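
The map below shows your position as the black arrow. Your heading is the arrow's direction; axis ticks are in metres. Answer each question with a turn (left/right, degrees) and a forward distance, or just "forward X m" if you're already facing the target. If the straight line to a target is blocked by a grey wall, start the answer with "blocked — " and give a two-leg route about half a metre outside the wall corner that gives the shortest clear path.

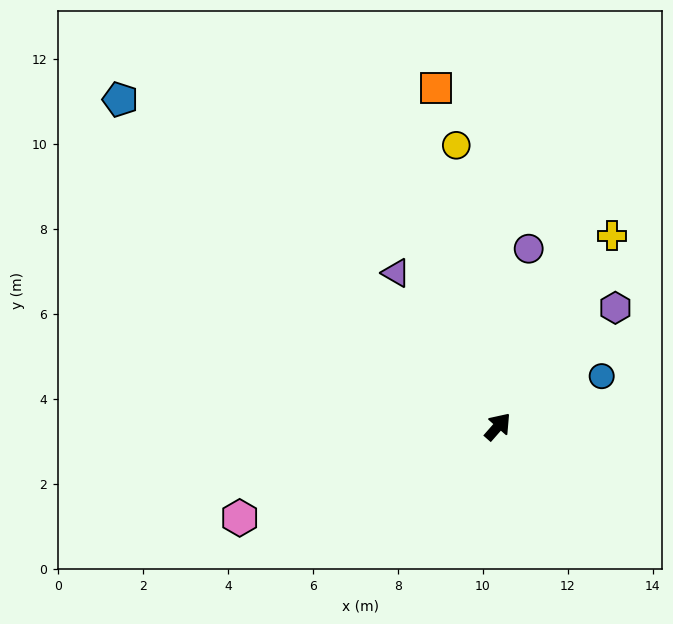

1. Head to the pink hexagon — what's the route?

turn left 151°, forward 6.4 m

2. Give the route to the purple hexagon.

turn right 3°, forward 3.9 m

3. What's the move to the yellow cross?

turn left 10°, forward 5.2 m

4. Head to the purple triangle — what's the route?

turn left 75°, forward 4.3 m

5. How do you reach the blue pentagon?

turn left 90°, forward 11.8 m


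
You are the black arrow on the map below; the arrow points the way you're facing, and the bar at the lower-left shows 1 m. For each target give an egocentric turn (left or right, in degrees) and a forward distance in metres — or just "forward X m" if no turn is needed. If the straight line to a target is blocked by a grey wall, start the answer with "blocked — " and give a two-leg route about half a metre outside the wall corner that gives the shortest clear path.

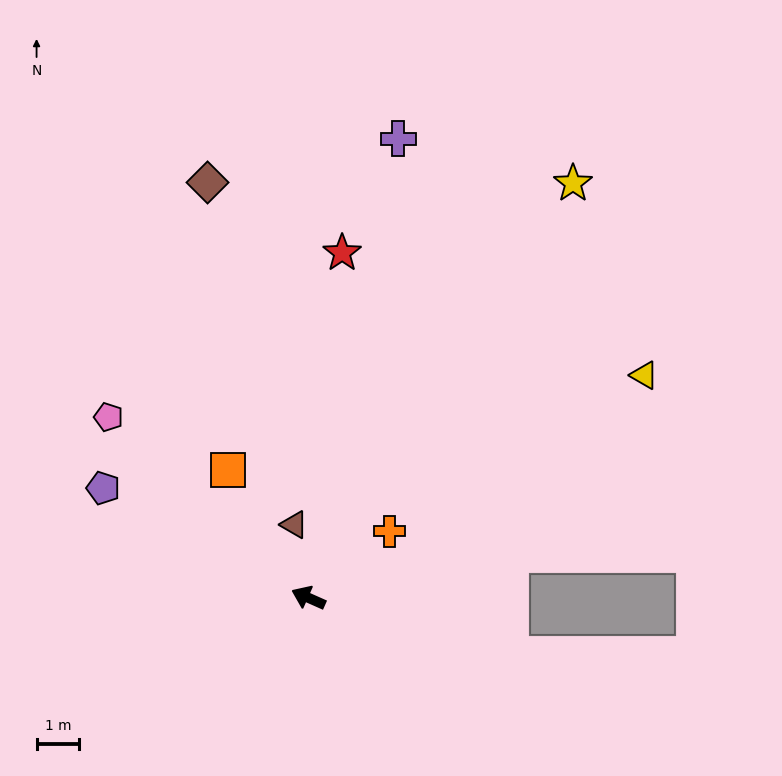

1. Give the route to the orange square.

turn right 34°, forward 3.5 m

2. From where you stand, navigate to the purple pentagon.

turn right 4°, forward 5.5 m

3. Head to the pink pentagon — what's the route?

turn right 18°, forward 6.3 m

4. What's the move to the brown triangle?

turn right 55°, forward 1.7 m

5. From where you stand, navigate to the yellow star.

turn right 99°, forward 11.5 m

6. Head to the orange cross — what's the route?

turn right 117°, forward 2.5 m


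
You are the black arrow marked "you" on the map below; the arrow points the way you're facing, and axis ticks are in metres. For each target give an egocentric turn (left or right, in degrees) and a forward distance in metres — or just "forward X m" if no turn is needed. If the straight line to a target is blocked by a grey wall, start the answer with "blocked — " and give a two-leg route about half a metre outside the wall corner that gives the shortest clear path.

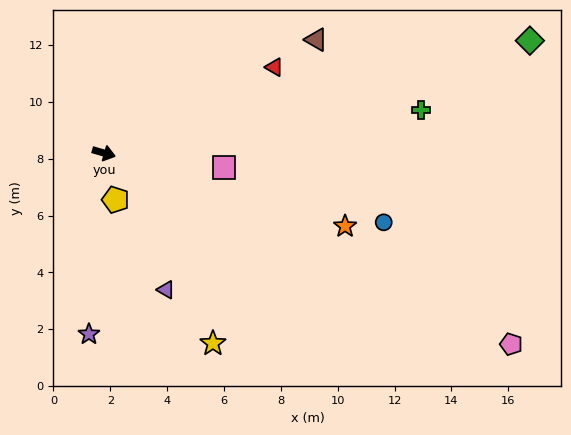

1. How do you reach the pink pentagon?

turn right 9°, forward 15.8 m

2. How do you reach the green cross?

turn left 24°, forward 11.3 m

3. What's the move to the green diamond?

turn left 31°, forward 15.5 m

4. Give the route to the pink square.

turn left 9°, forward 4.3 m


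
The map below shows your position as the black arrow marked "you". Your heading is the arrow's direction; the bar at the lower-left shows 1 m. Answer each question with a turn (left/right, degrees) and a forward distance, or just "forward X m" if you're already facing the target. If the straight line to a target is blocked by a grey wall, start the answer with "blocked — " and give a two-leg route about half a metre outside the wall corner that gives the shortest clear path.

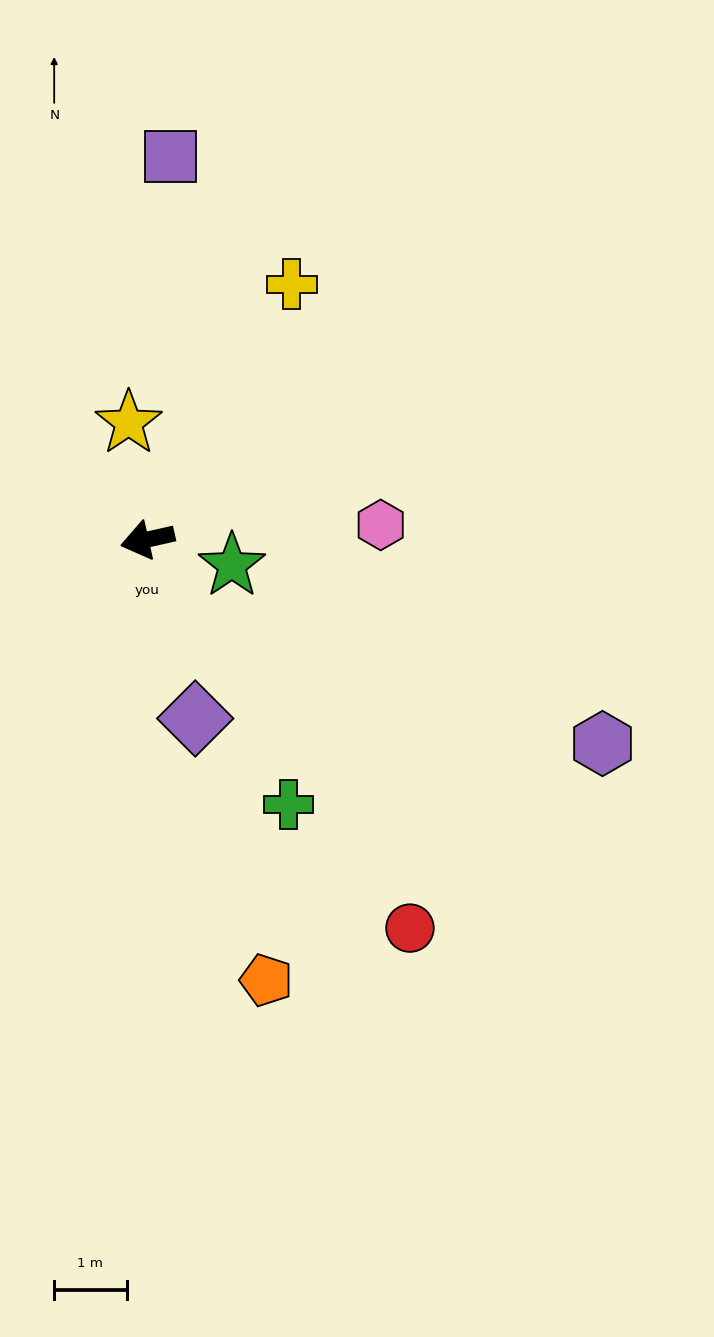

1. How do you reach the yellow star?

turn right 93°, forward 1.6 m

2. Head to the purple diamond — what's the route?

turn left 92°, forward 2.6 m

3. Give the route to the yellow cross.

turn right 132°, forward 4.1 m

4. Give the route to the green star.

turn left 150°, forward 1.2 m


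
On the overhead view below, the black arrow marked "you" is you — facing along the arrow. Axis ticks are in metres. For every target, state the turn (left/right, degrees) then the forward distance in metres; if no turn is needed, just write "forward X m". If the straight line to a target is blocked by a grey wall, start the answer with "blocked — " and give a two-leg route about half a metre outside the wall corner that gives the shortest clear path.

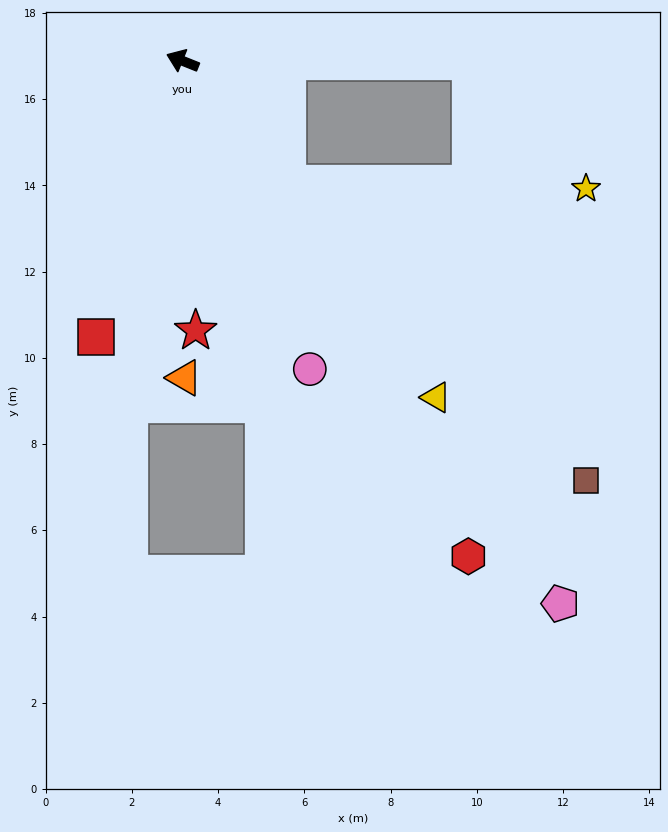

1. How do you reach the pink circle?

turn left 134°, forward 7.7 m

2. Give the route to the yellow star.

blocked — turn right 158°, forward 6.7 m, then turn right 48°, forward 4.0 m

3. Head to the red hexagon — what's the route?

turn left 142°, forward 13.3 m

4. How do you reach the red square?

turn left 94°, forward 6.7 m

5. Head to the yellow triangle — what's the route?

turn left 149°, forward 9.8 m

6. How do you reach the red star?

turn left 115°, forward 6.3 m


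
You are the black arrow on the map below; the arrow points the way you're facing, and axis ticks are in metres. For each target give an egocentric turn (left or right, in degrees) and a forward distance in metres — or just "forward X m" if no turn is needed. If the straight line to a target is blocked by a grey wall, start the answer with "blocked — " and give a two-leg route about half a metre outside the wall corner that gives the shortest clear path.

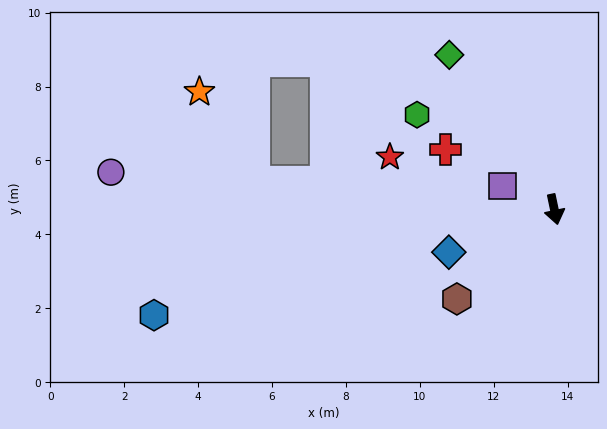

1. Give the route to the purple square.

turn right 126°, forward 1.5 m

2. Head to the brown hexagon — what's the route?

turn right 59°, forward 3.6 m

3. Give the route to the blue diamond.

turn right 80°, forward 3.1 m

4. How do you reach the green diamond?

turn right 158°, forward 5.1 m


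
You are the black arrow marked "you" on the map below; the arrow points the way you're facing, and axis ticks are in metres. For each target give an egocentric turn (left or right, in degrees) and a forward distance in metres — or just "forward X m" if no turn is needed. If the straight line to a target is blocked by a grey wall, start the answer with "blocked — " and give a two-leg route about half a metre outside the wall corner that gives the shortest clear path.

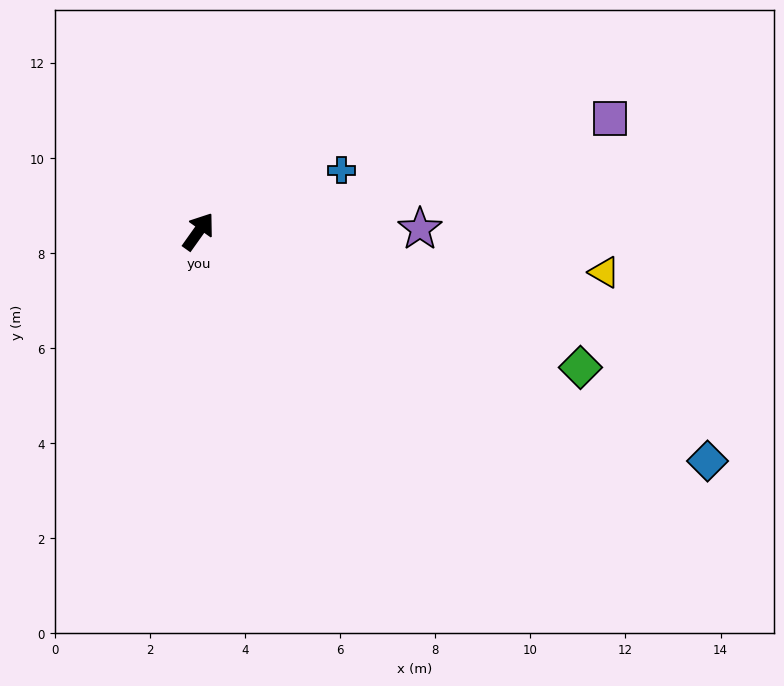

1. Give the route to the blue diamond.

turn right 79°, forward 11.7 m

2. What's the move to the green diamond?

turn right 74°, forward 8.5 m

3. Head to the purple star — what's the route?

turn right 54°, forward 4.7 m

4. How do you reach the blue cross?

turn right 31°, forward 3.3 m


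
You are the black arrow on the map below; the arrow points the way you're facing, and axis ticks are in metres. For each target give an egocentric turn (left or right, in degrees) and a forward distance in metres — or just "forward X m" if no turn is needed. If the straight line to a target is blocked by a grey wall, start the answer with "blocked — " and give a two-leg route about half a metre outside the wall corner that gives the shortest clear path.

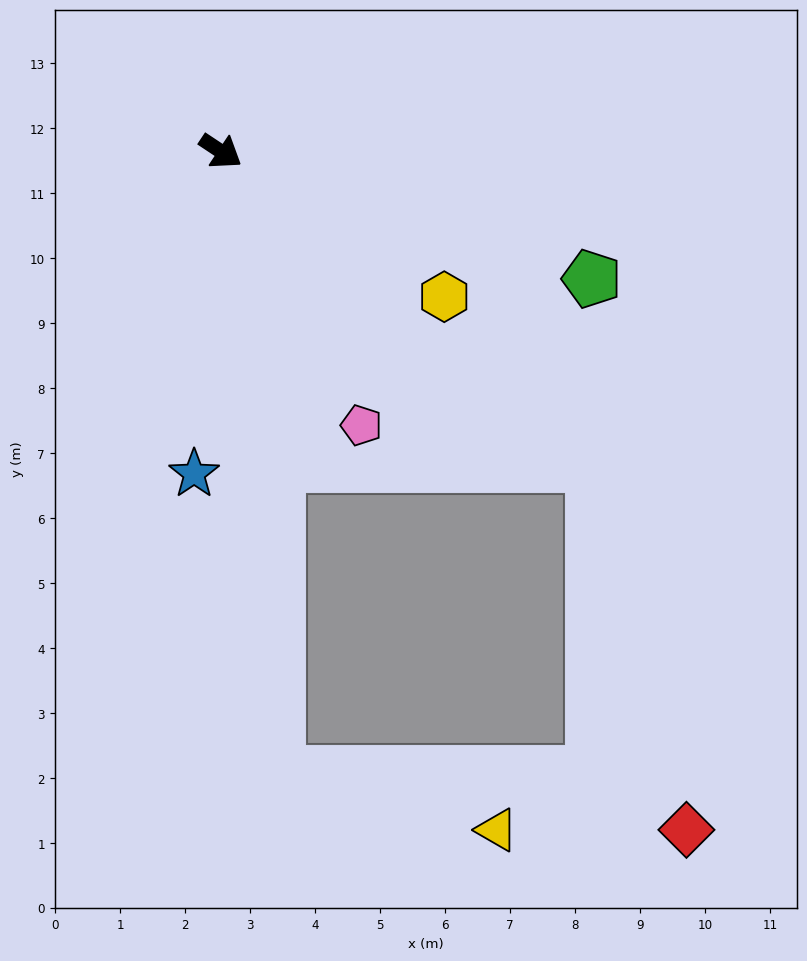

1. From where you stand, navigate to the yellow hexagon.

forward 4.1 m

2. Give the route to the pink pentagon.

turn right 29°, forward 4.7 m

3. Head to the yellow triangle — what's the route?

blocked — turn right 51°, forward 9.6 m, then turn left 70°, forward 3.5 m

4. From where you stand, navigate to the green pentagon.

turn left 15°, forward 6.0 m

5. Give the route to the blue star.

turn right 61°, forward 5.0 m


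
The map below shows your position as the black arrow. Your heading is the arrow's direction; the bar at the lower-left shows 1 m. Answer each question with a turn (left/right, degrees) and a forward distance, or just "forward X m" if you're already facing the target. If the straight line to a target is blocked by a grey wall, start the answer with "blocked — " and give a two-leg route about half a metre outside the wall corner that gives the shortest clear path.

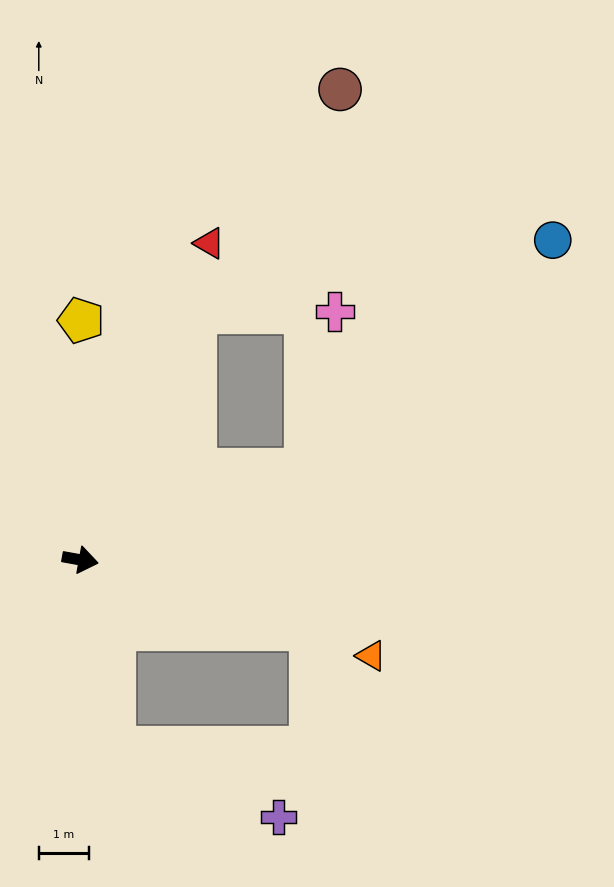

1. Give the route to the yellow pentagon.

turn left 100°, forward 4.8 m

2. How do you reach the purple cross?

blocked — turn right 69°, forward 3.8 m, then turn left 56°, forward 3.6 m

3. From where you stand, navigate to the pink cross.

blocked — turn left 32°, forward 4.9 m, then turn left 58°, forward 3.2 m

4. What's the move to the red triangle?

turn left 78°, forward 6.8 m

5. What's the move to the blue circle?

blocked — turn left 32°, forward 4.9 m, then turn left 21°, forward 6.7 m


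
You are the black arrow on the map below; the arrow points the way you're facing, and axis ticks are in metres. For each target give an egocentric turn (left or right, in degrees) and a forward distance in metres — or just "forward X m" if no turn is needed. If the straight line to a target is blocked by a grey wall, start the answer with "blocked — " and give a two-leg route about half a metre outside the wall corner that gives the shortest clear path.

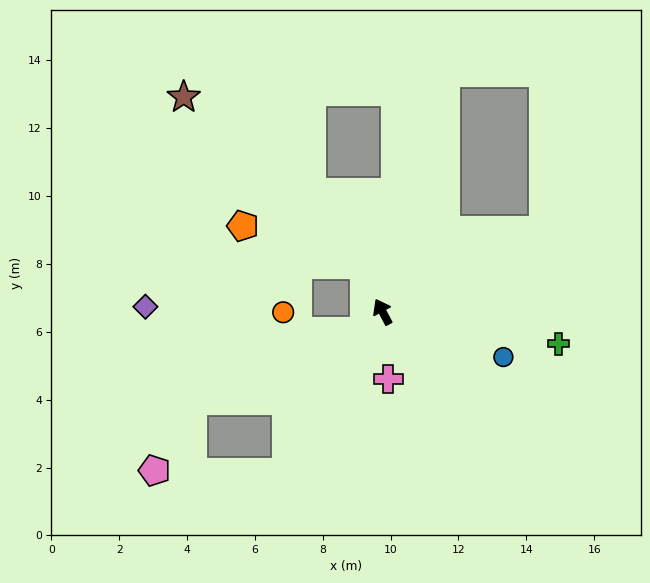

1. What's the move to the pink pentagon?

blocked — turn left 121°, forward 5.5 m, then turn right 60°, forward 3.9 m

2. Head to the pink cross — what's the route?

turn left 157°, forward 2.0 m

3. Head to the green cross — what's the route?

turn right 128°, forward 5.3 m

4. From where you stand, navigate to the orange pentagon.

blocked — turn right 7°, forward 1.5 m, then turn left 51°, forward 3.8 m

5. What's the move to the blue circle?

turn right 139°, forward 3.8 m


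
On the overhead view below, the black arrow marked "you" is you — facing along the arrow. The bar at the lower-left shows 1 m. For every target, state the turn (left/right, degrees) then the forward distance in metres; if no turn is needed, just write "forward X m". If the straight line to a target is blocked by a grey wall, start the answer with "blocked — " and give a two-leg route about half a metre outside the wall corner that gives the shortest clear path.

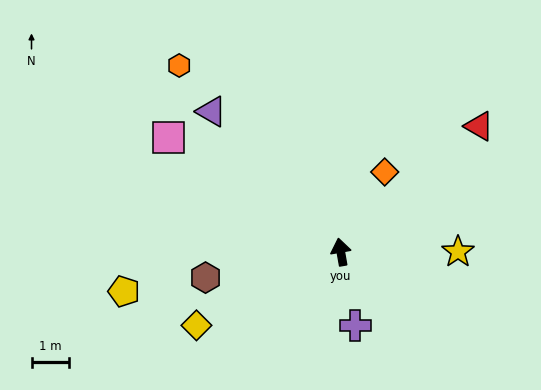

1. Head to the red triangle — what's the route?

turn right 58°, forward 5.1 m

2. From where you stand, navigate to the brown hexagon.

turn left 91°, forward 3.7 m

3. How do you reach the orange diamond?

turn right 39°, forward 2.5 m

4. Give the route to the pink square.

turn left 46°, forward 5.6 m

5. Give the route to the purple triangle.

turn left 33°, forward 5.2 m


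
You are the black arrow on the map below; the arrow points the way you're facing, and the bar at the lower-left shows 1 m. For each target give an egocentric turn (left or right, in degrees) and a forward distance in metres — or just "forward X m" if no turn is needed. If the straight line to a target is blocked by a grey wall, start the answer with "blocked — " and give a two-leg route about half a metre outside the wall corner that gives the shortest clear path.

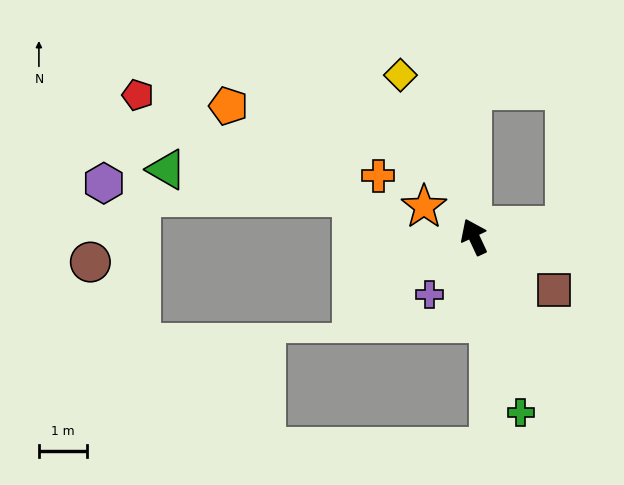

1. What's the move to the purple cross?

turn left 117°, forward 1.5 m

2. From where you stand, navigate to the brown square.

turn right 149°, forward 2.0 m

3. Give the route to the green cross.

turn left 170°, forward 3.7 m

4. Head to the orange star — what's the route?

turn left 34°, forward 1.2 m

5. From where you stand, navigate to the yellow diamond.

forward 3.7 m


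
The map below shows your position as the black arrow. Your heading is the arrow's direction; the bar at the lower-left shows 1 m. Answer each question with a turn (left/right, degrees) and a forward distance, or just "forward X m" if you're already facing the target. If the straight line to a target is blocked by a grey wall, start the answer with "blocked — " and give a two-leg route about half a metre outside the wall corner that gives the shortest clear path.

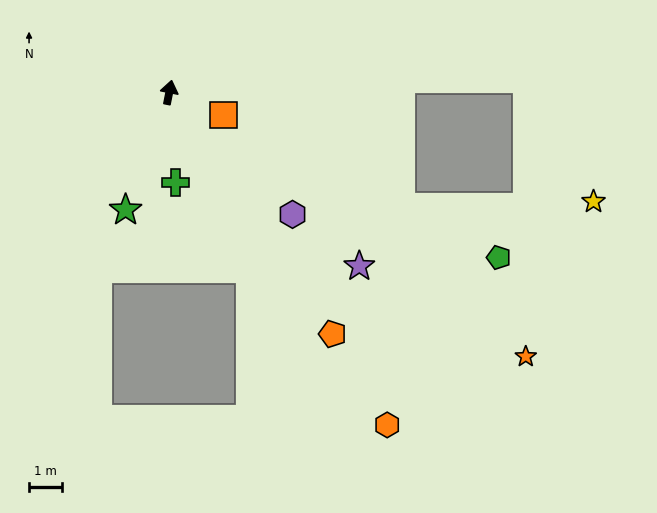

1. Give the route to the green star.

turn left 171°, forward 3.9 m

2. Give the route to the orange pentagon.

turn right 135°, forward 9.0 m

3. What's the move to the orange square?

turn right 101°, forward 1.8 m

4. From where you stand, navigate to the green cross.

turn right 165°, forward 2.8 m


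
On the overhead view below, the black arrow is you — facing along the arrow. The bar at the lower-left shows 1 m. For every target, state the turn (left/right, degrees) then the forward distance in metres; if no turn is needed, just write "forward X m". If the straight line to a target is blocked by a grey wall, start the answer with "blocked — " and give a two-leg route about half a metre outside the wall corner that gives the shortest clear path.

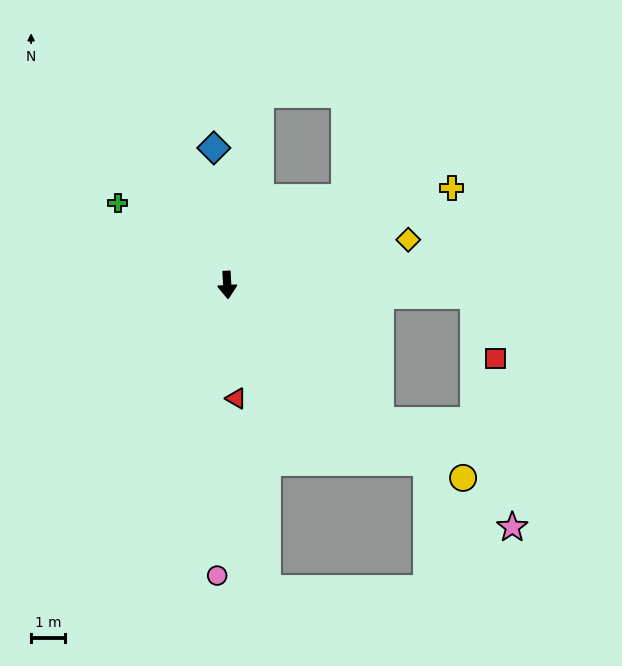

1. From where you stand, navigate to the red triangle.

forward 3.4 m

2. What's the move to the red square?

blocked — turn left 84°, forward 7.3 m, then turn right 68°, forward 2.0 m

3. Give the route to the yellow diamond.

turn left 101°, forward 5.6 m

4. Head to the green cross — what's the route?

turn right 130°, forward 4.1 m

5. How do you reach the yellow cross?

turn left 110°, forward 7.3 m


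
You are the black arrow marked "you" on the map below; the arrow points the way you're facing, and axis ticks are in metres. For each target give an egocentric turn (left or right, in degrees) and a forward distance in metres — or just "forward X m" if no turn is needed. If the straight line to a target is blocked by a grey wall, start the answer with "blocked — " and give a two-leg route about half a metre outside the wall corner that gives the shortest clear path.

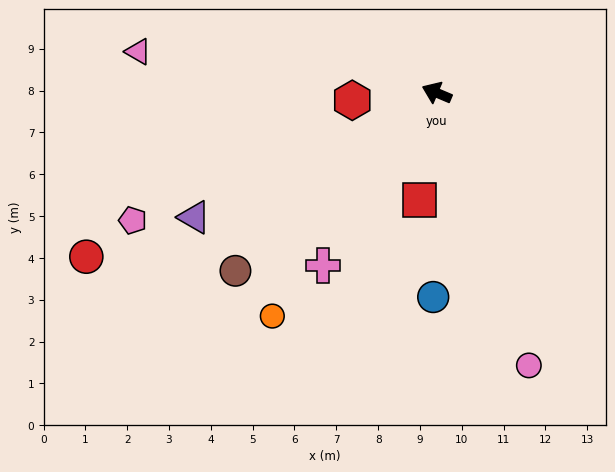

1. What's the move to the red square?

turn left 104°, forward 2.6 m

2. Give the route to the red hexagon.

turn left 28°, forward 2.0 m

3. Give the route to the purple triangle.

turn left 50°, forward 6.5 m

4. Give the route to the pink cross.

turn left 80°, forward 4.9 m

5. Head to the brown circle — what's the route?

turn left 64°, forward 6.4 m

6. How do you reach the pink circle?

turn left 132°, forward 6.9 m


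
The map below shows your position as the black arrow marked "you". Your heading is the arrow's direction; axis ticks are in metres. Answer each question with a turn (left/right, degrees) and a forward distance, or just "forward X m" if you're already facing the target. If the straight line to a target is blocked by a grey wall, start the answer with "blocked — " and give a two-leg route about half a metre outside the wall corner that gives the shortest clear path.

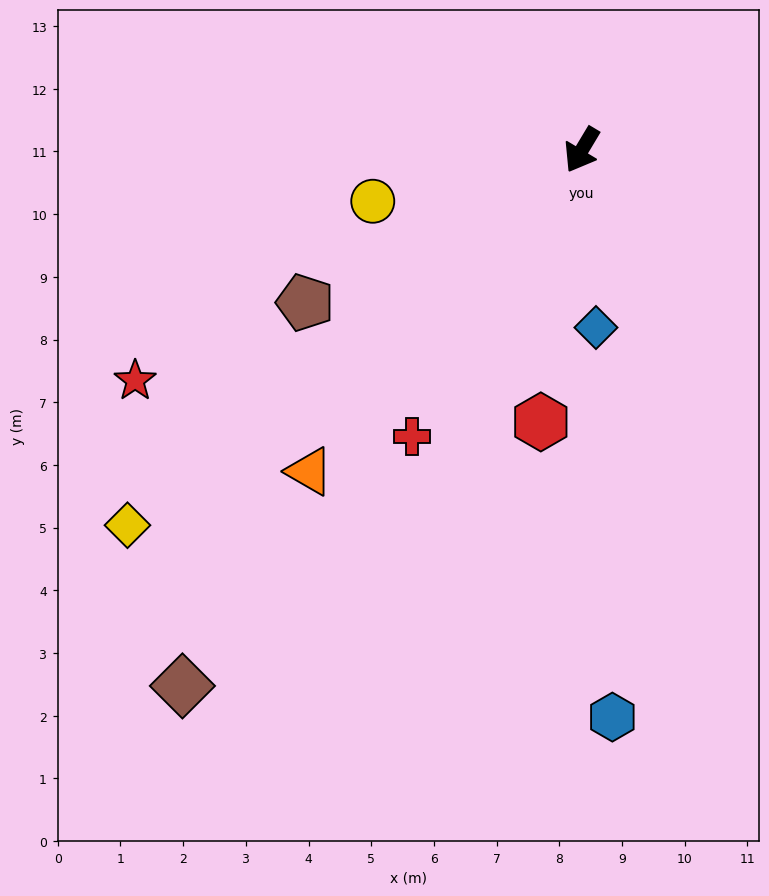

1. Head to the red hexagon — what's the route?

turn left 22°, forward 4.4 m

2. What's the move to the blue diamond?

turn left 35°, forward 2.8 m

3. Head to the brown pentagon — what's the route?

turn right 30°, forward 5.0 m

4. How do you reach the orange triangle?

turn right 9°, forward 6.7 m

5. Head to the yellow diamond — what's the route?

turn right 20°, forward 9.4 m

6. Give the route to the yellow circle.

turn right 45°, forward 3.4 m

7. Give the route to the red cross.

forward 5.3 m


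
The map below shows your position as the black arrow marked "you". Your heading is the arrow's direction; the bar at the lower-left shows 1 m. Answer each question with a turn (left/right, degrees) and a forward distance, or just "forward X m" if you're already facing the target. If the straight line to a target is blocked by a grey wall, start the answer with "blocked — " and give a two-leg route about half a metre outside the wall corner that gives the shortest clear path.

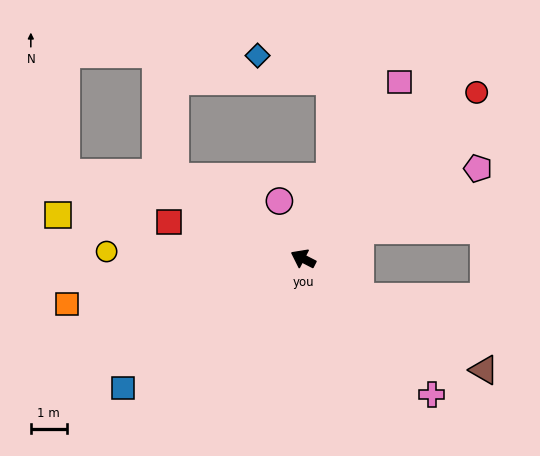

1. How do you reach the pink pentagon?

turn right 126°, forward 5.5 m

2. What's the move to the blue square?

turn left 63°, forward 6.2 m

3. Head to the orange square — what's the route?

turn left 38°, forward 6.7 m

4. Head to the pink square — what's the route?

turn right 92°, forward 5.6 m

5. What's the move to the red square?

turn left 12°, forward 3.9 m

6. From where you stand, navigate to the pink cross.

turn left 161°, forward 5.2 m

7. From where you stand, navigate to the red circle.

turn right 109°, forward 6.7 m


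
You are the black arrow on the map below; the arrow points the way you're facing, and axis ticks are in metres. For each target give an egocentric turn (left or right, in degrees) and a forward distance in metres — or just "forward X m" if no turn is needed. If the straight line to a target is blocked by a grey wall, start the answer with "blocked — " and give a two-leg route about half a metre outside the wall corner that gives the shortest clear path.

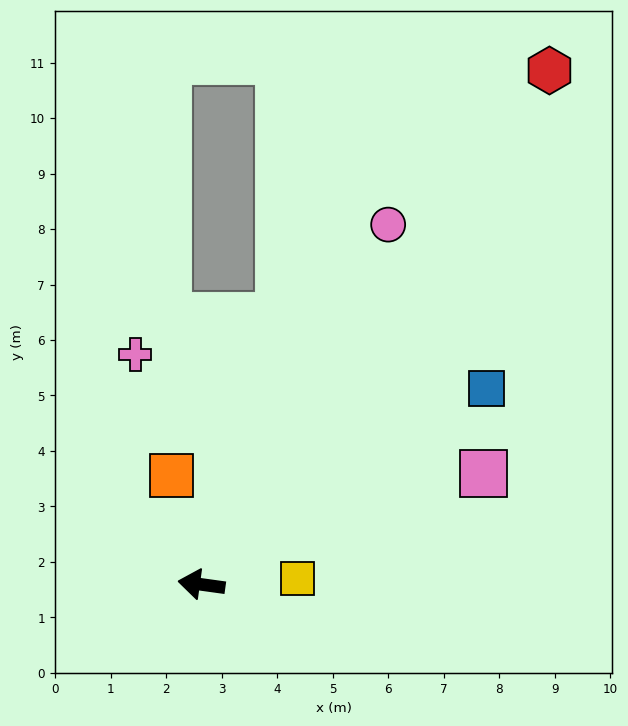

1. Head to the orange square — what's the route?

turn right 67°, forward 2.0 m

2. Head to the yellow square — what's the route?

turn right 168°, forward 1.7 m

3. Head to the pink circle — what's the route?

turn right 110°, forward 7.3 m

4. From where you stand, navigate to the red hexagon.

turn right 116°, forward 11.2 m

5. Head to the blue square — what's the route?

turn right 138°, forward 6.2 m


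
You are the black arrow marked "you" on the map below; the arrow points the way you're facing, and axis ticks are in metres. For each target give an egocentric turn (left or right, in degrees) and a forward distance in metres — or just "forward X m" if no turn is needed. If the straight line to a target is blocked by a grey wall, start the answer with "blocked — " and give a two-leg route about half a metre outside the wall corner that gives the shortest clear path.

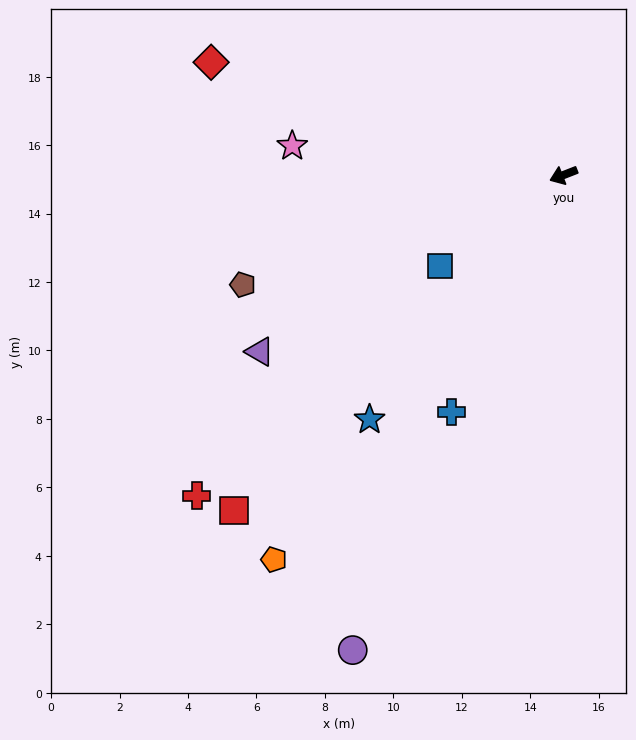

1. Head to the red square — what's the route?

turn left 24°, forward 13.7 m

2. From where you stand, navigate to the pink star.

turn right 27°, forward 8.0 m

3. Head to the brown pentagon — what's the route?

turn right 2°, forward 9.9 m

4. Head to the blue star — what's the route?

turn left 30°, forward 9.1 m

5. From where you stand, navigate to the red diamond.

turn right 39°, forward 10.8 m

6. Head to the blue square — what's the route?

turn left 15°, forward 4.5 m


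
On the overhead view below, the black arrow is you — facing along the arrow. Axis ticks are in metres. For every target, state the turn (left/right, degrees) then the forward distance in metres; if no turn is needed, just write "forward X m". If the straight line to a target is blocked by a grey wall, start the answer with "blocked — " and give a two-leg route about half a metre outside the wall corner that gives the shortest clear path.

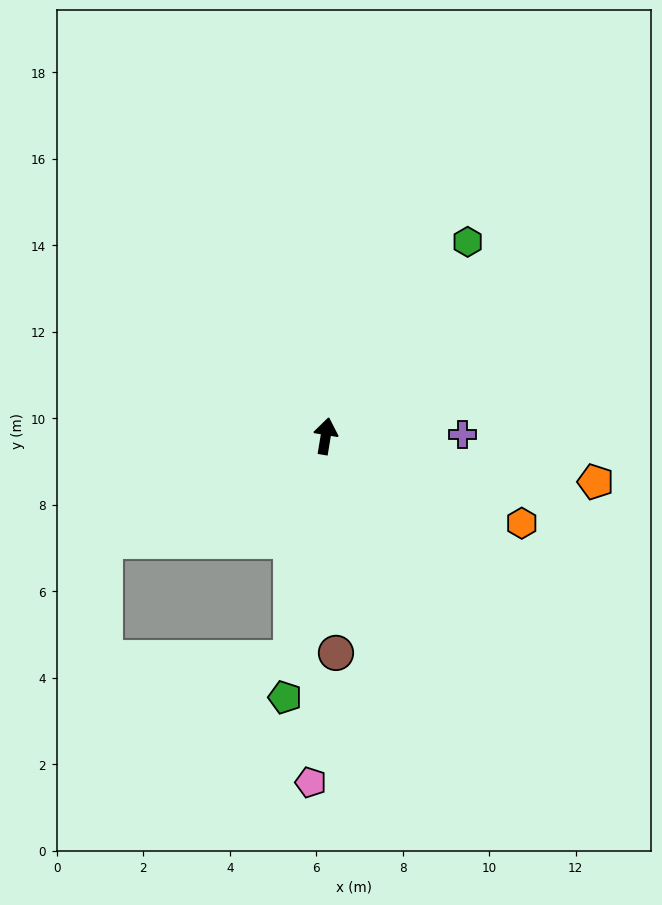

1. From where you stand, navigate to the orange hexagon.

turn right 105°, forward 5.0 m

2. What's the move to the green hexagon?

turn right 27°, forward 5.6 m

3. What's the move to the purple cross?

turn right 80°, forward 3.2 m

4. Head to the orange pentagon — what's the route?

turn right 90°, forward 6.3 m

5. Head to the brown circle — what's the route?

turn right 168°, forward 5.0 m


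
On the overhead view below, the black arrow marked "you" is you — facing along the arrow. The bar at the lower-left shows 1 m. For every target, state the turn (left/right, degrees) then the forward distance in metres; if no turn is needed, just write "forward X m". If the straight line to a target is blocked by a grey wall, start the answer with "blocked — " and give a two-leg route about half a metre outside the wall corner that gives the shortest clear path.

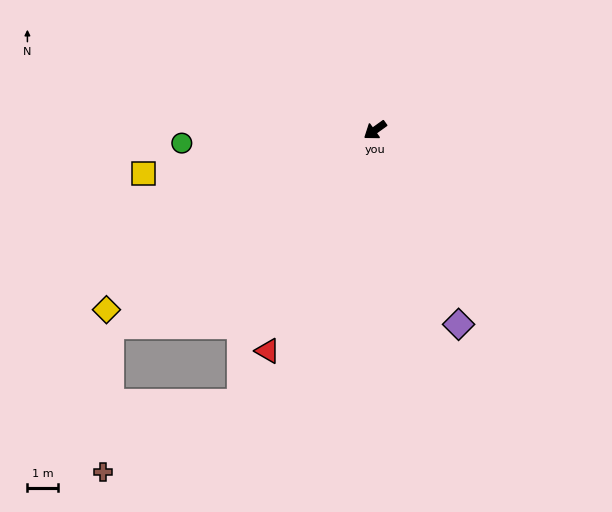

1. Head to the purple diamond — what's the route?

turn left 78°, forward 6.9 m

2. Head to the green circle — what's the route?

turn right 32°, forward 6.3 m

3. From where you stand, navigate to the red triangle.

turn left 28°, forward 8.0 m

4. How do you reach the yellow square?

turn right 25°, forward 7.7 m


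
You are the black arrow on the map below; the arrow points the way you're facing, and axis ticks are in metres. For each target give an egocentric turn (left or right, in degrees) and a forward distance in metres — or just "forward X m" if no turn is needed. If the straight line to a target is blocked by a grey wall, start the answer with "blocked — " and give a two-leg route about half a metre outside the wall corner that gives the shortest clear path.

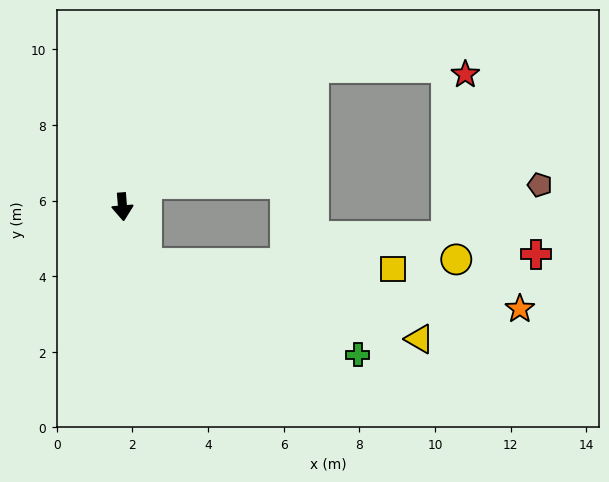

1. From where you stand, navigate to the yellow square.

blocked — turn left 18°, forward 1.6 m, then turn left 66°, forward 6.5 m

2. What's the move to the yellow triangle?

blocked — turn left 18°, forward 1.6 m, then turn left 52°, forward 7.5 m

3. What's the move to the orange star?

blocked — turn left 18°, forward 1.6 m, then turn left 61°, forward 10.0 m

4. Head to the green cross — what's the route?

blocked — turn left 18°, forward 1.6 m, then turn left 44°, forward 6.1 m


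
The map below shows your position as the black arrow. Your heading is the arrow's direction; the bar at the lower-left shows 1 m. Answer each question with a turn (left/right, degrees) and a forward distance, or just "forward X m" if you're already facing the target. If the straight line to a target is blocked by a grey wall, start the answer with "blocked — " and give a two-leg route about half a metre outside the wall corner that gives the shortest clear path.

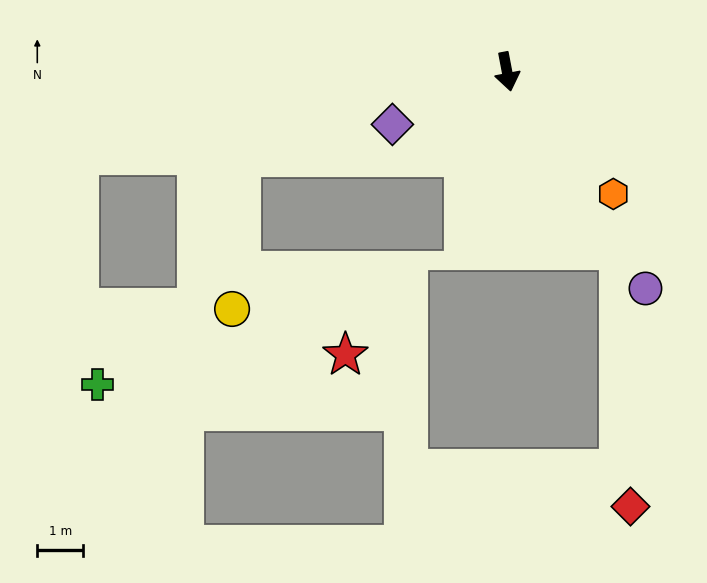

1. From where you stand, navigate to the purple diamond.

turn right 76°, forward 2.7 m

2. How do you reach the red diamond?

blocked — turn left 21°, forward 4.6 m, then turn right 29°, forward 5.6 m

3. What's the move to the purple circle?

turn left 22°, forward 5.6 m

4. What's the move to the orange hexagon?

turn left 30°, forward 3.5 m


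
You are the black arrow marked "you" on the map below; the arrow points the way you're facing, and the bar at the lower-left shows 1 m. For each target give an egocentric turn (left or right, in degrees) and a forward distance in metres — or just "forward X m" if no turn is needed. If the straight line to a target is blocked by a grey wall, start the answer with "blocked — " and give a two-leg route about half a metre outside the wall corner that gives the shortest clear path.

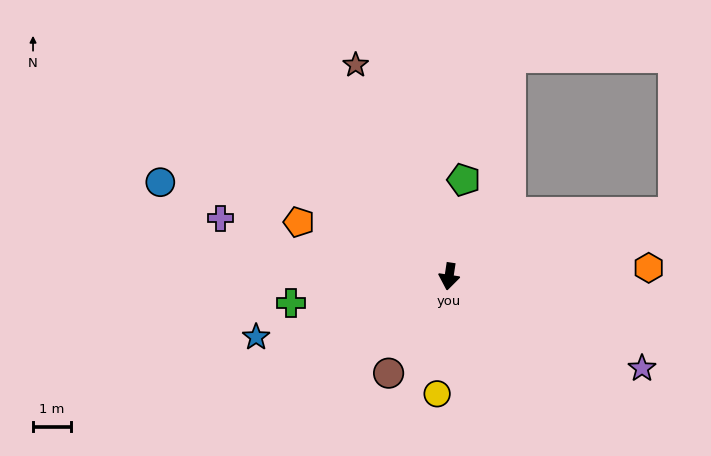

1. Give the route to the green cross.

turn right 72°, forward 4.3 m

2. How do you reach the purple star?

turn left 73°, forward 5.7 m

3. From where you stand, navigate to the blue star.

turn right 64°, forward 5.4 m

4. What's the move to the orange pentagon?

turn right 101°, forward 4.3 m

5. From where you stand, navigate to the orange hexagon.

turn left 101°, forward 5.3 m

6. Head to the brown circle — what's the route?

turn right 23°, forward 3.0 m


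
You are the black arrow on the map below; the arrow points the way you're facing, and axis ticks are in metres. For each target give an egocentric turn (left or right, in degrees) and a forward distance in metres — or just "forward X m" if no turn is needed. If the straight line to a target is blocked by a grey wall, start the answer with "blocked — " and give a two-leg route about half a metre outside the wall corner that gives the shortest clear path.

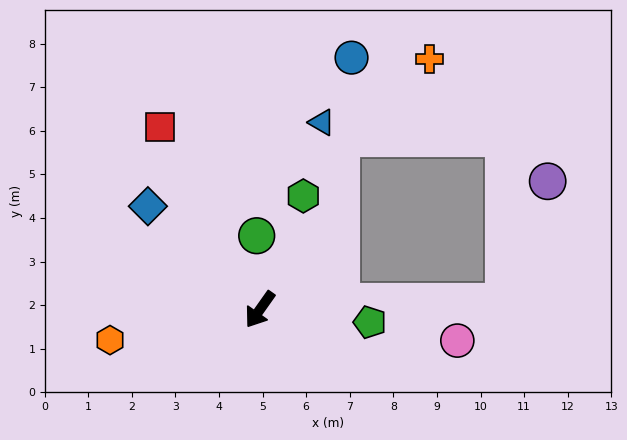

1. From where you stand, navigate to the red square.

turn right 116°, forward 4.8 m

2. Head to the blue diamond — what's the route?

turn right 97°, forward 3.5 m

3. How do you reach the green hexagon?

turn right 166°, forward 2.8 m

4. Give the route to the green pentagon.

turn left 119°, forward 2.5 m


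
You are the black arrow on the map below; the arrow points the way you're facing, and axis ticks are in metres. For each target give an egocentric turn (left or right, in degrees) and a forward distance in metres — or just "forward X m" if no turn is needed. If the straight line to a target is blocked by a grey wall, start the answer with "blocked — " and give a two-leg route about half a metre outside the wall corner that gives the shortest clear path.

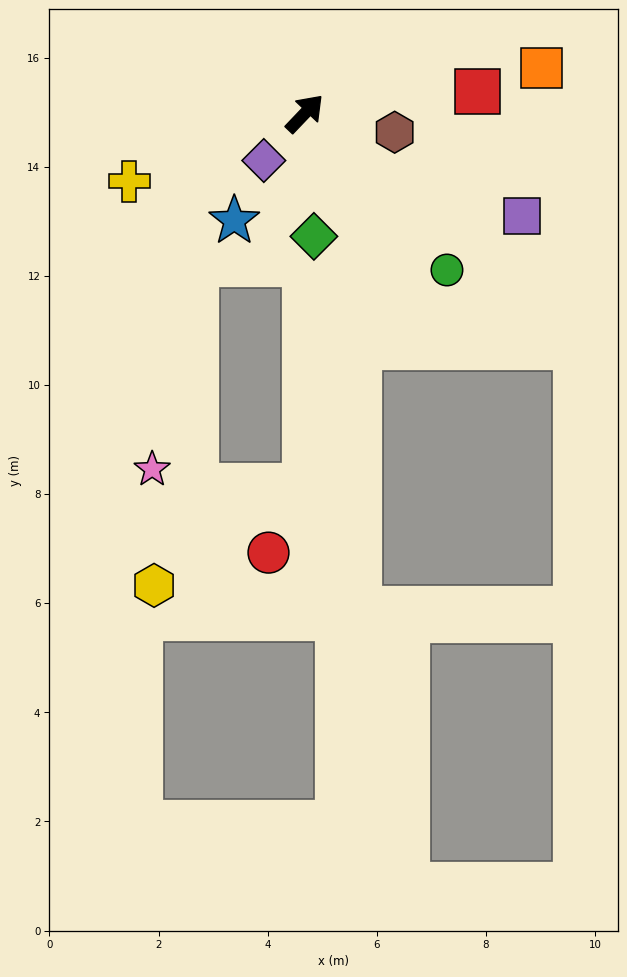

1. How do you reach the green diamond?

turn right 132°, forward 2.3 m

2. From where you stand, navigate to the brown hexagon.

turn right 58°, forward 1.7 m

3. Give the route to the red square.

turn right 39°, forward 3.2 m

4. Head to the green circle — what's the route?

turn right 94°, forward 3.9 m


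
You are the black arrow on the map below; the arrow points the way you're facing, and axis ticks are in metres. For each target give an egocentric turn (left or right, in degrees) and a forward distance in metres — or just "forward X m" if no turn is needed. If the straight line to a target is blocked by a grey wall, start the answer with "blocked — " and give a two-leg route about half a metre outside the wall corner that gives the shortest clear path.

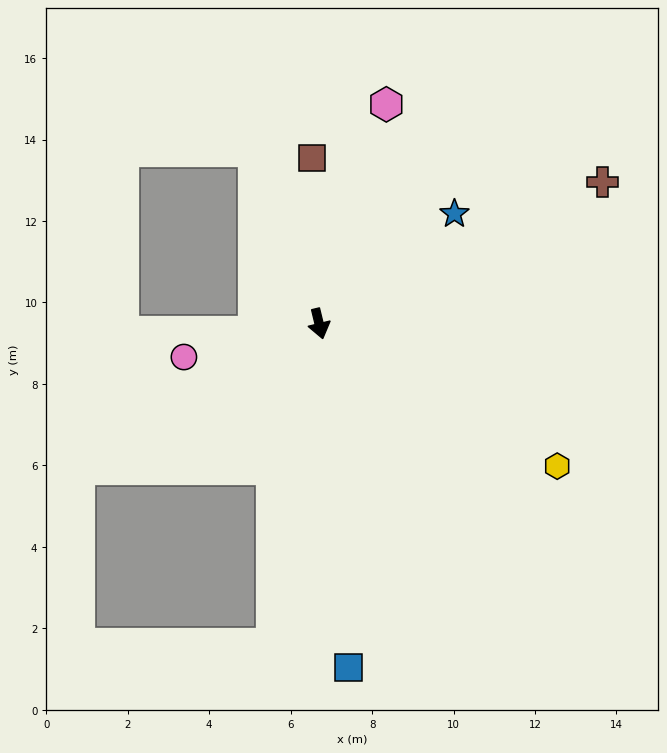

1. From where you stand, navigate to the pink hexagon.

turn left 149°, forward 5.6 m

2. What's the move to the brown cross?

turn left 103°, forward 7.8 m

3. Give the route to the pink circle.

turn right 90°, forward 3.4 m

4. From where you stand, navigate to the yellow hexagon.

turn left 46°, forward 6.8 m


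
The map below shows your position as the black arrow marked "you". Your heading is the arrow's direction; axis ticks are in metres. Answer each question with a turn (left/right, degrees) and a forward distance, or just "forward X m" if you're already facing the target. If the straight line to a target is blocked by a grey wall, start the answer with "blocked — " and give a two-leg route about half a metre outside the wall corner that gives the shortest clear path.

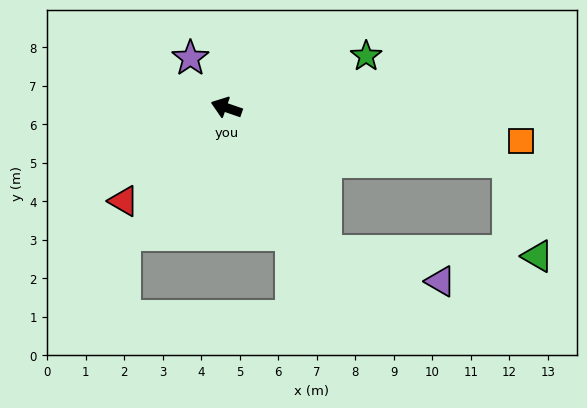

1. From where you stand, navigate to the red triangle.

turn left 61°, forward 3.6 m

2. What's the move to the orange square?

turn right 167°, forward 7.7 m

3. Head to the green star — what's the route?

turn right 141°, forward 3.9 m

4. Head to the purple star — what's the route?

turn right 35°, forward 1.6 m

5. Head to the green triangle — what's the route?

blocked — turn right 172°, forward 7.5 m, then turn right 62°, forward 2.6 m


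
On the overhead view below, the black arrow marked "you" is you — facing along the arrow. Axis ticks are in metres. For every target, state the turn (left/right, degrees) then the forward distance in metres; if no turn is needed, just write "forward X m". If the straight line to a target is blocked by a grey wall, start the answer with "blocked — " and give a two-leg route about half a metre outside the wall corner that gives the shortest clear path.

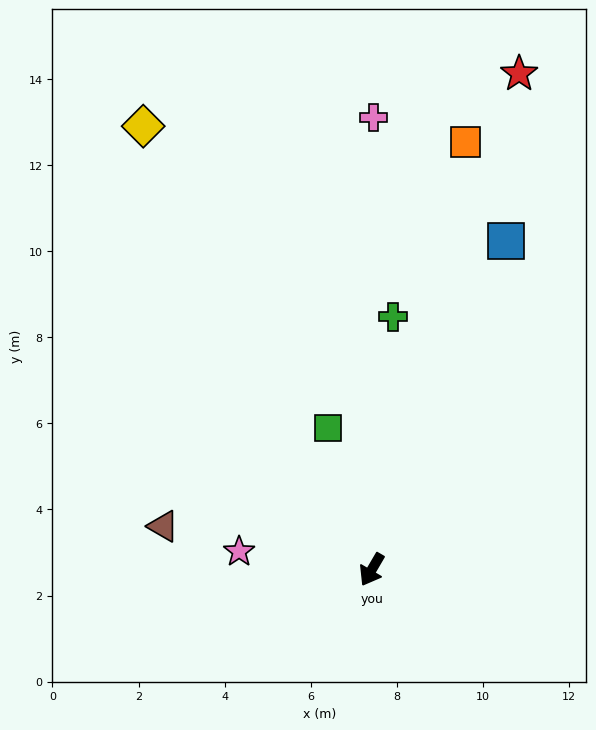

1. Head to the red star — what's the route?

turn right 166°, forward 12.0 m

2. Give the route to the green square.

turn right 133°, forward 3.4 m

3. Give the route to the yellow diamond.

turn right 122°, forward 11.6 m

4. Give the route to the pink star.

turn right 67°, forward 3.1 m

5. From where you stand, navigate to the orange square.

turn right 162°, forward 10.2 m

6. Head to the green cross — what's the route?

turn right 154°, forward 5.9 m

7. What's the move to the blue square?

turn right 172°, forward 8.2 m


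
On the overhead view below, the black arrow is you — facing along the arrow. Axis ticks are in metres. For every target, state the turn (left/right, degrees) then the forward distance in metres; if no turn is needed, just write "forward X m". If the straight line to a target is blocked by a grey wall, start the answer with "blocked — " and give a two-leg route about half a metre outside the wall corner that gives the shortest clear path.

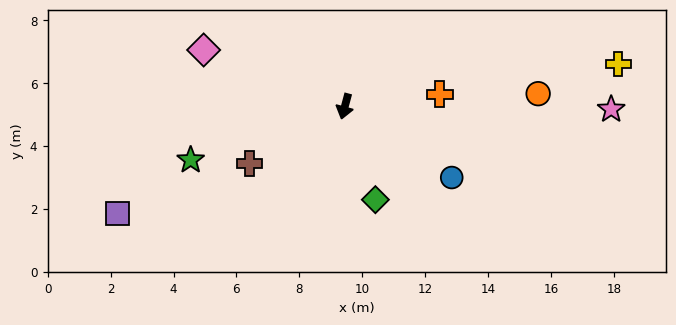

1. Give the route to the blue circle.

turn left 71°, forward 4.1 m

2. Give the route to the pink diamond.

turn right 97°, forward 4.8 m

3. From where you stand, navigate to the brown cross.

turn right 44°, forward 3.5 m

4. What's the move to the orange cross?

turn left 112°, forward 3.0 m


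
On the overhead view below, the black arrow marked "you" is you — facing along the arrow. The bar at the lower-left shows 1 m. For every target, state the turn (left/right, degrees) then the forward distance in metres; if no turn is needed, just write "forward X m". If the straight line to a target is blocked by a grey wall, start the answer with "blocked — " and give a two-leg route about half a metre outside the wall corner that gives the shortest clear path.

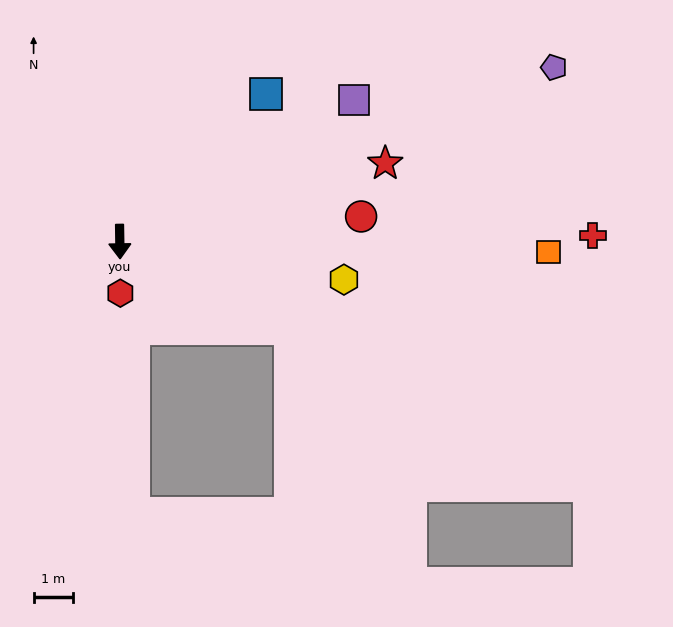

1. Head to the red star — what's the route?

turn left 106°, forward 7.1 m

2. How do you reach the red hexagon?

forward 1.3 m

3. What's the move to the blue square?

turn left 134°, forward 5.3 m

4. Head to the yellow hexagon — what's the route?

turn left 79°, forward 5.8 m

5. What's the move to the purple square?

turn left 120°, forward 7.0 m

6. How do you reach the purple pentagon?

turn left 111°, forward 11.9 m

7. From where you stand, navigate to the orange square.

turn left 88°, forward 10.9 m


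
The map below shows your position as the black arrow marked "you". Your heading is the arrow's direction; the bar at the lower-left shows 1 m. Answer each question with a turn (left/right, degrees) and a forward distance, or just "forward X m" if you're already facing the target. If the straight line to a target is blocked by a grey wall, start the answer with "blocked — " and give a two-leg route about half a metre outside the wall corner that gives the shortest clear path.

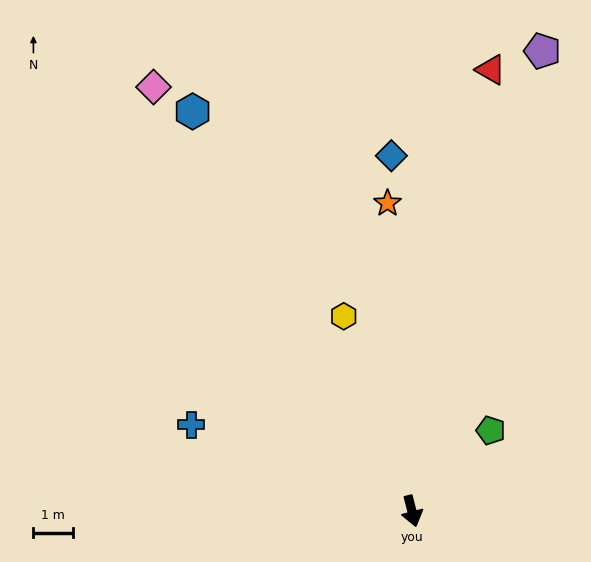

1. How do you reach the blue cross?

turn right 126°, forward 6.1 m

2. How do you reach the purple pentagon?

turn left 150°, forward 12.2 m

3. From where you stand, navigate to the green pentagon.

turn left 121°, forward 2.9 m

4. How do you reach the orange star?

turn left 170°, forward 7.9 m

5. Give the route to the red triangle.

turn left 155°, forward 11.5 m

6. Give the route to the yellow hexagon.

turn right 175°, forward 5.3 m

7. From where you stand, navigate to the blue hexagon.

turn right 166°, forward 11.6 m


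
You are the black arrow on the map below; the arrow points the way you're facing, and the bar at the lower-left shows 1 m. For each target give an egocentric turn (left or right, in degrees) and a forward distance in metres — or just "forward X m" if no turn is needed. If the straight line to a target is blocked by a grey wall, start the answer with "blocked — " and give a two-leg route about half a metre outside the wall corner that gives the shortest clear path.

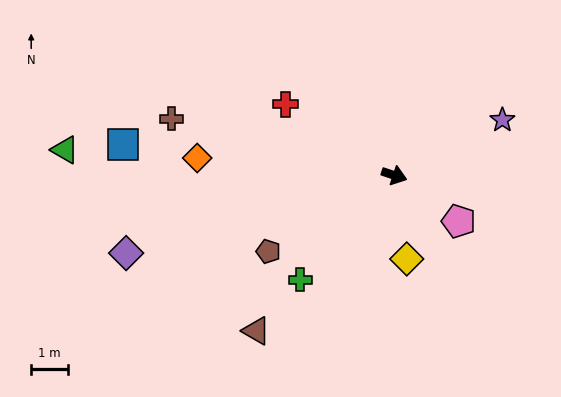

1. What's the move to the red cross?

turn left 165°, forward 3.6 m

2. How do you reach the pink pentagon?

turn right 17°, forward 2.2 m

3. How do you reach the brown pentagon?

turn right 130°, forward 4.0 m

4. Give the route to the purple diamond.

turn right 145°, forward 7.7 m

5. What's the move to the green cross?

turn right 114°, forward 3.9 m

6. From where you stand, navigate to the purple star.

turn left 46°, forward 3.3 m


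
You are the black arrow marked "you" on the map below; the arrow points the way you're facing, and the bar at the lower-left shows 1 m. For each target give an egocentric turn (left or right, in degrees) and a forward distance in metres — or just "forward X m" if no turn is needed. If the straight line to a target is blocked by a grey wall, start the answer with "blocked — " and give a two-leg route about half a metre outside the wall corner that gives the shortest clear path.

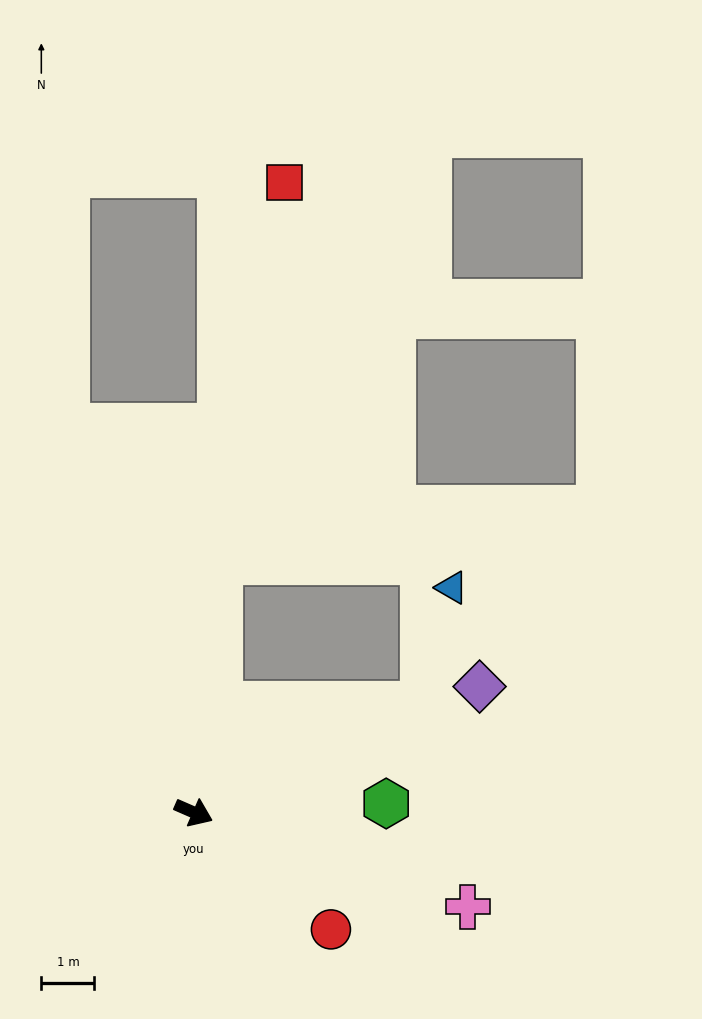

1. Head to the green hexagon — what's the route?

turn left 26°, forward 3.6 m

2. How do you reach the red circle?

turn right 17°, forward 3.4 m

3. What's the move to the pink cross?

turn left 5°, forward 5.5 m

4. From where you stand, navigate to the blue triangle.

blocked — turn left 49°, forward 4.8 m, then turn left 51°, forward 2.2 m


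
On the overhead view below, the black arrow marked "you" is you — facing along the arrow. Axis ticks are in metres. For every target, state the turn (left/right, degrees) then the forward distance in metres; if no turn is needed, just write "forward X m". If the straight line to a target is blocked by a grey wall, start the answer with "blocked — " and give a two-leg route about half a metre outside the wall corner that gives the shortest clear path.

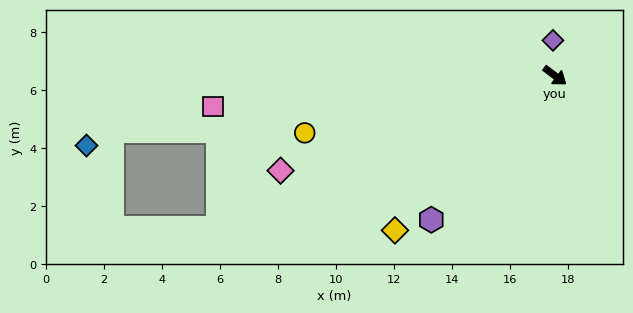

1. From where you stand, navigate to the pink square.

turn right 138°, forward 11.8 m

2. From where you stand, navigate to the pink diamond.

turn right 124°, forward 10.0 m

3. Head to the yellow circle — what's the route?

turn right 130°, forward 8.9 m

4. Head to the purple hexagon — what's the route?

turn right 94°, forward 6.5 m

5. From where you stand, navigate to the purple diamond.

turn left 130°, forward 1.2 m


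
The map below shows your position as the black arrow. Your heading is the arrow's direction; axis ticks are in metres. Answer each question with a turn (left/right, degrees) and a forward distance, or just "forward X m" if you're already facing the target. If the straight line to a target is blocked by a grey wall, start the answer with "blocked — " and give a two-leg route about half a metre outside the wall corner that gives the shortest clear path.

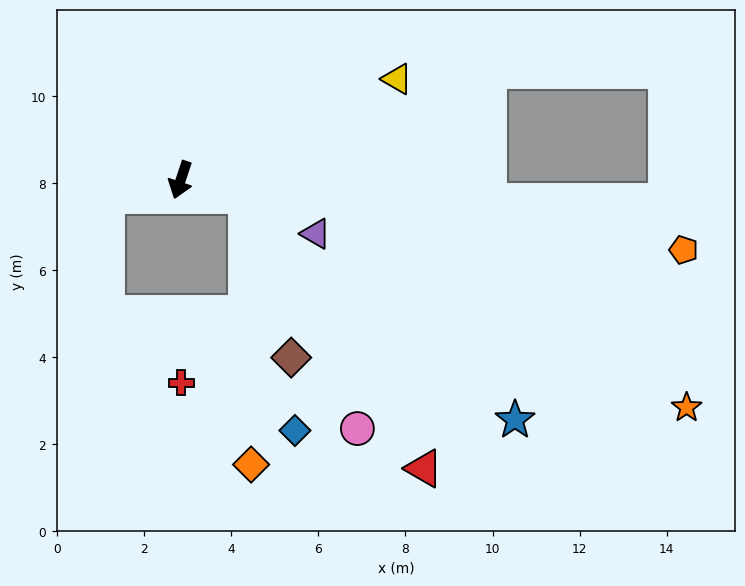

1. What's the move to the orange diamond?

blocked — turn left 95°, forward 1.5 m, then turn right 76°, forward 6.2 m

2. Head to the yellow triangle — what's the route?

turn left 134°, forward 5.5 m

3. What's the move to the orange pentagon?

turn left 101°, forward 11.7 m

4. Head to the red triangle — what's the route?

blocked — turn left 95°, forward 1.5 m, then turn right 43°, forward 7.5 m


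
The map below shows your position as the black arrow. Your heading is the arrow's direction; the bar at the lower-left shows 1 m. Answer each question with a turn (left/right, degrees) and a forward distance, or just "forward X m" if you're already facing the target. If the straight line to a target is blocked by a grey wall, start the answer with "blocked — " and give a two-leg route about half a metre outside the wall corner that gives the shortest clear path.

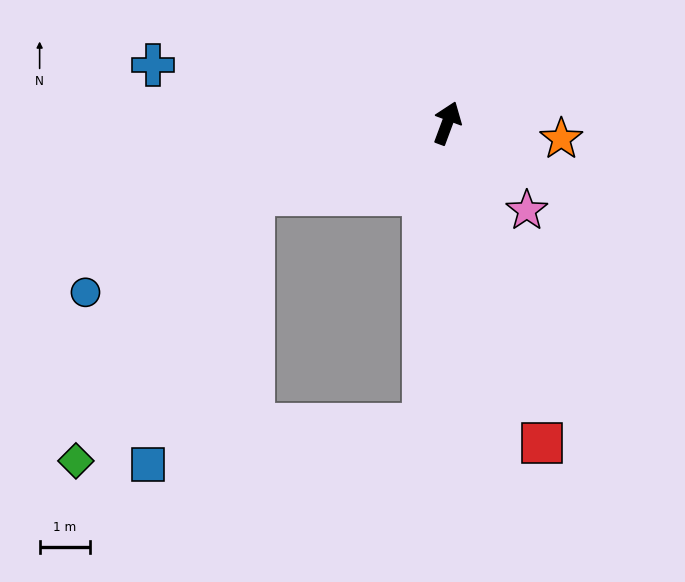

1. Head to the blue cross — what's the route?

turn left 99°, forward 6.0 m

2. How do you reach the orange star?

turn right 78°, forward 2.3 m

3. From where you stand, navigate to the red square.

turn right 143°, forward 6.7 m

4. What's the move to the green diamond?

blocked — turn left 131°, forward 4.1 m, then turn left 36°, forward 6.4 m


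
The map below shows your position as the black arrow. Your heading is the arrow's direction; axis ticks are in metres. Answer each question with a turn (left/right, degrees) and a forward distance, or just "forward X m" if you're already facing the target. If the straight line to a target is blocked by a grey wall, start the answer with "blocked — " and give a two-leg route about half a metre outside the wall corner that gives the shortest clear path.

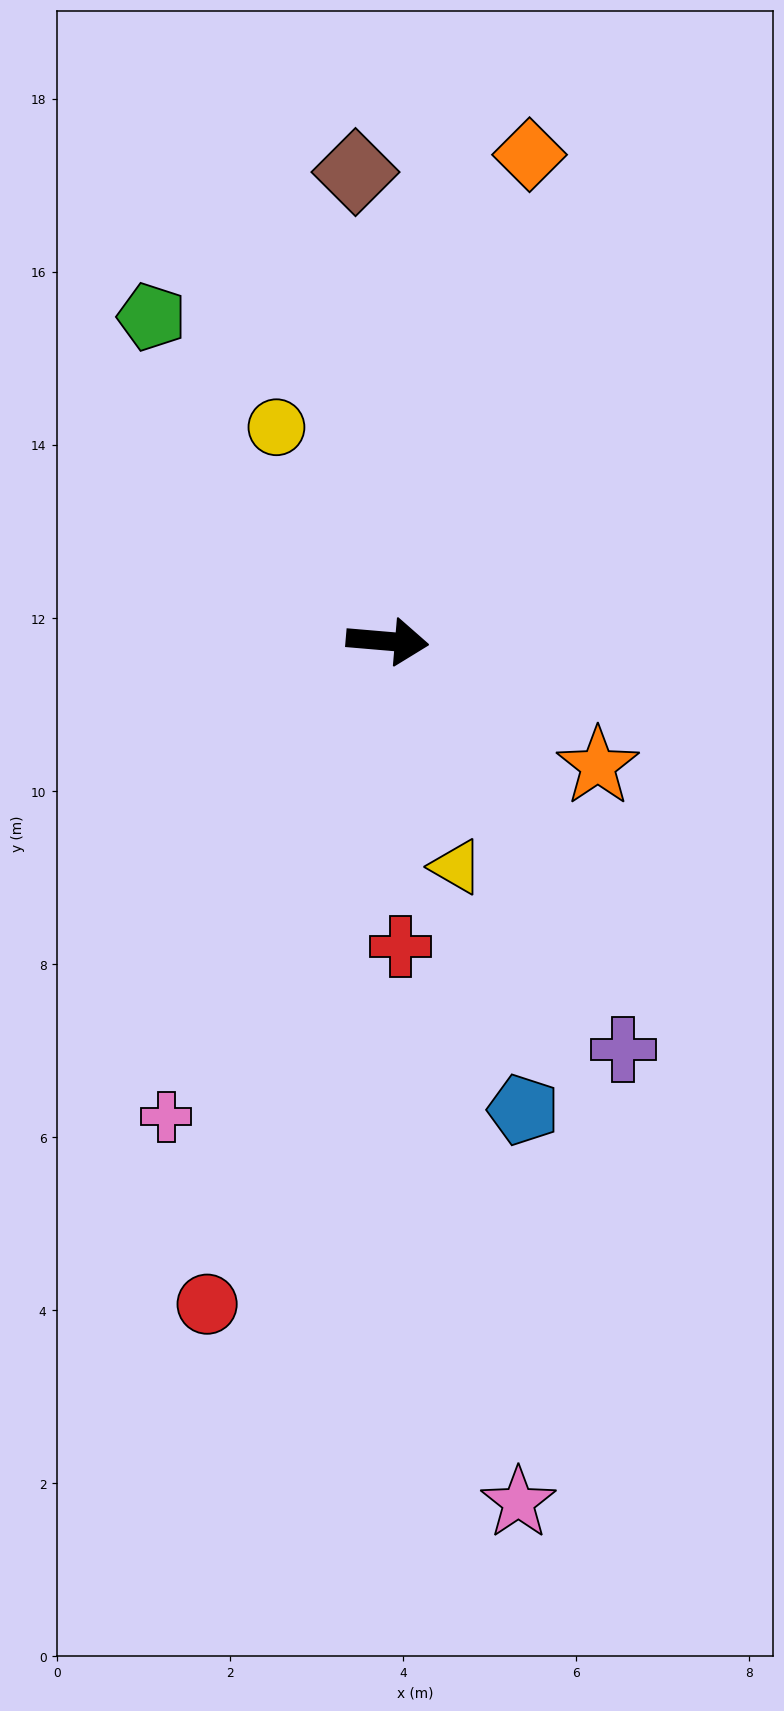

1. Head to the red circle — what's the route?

turn right 100°, forward 7.9 m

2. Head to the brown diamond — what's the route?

turn left 99°, forward 5.4 m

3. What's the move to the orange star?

turn right 26°, forward 2.8 m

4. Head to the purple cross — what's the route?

turn right 55°, forward 5.5 m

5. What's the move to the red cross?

turn right 83°, forward 3.5 m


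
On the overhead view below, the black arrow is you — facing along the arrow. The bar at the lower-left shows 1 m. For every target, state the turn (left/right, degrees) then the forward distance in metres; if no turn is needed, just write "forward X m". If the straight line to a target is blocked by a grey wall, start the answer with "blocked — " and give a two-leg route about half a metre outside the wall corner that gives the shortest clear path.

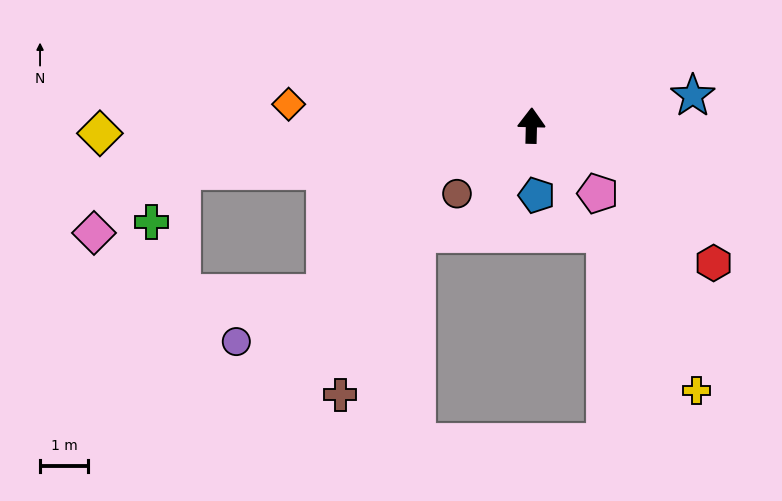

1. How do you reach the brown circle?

turn left 134°, forward 2.1 m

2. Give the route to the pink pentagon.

turn right 134°, forward 2.0 m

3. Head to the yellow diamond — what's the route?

turn left 92°, forward 8.9 m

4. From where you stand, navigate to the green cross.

blocked — turn left 98°, forward 7.3 m, then turn left 55°, forward 1.3 m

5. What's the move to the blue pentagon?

turn right 174°, forward 1.4 m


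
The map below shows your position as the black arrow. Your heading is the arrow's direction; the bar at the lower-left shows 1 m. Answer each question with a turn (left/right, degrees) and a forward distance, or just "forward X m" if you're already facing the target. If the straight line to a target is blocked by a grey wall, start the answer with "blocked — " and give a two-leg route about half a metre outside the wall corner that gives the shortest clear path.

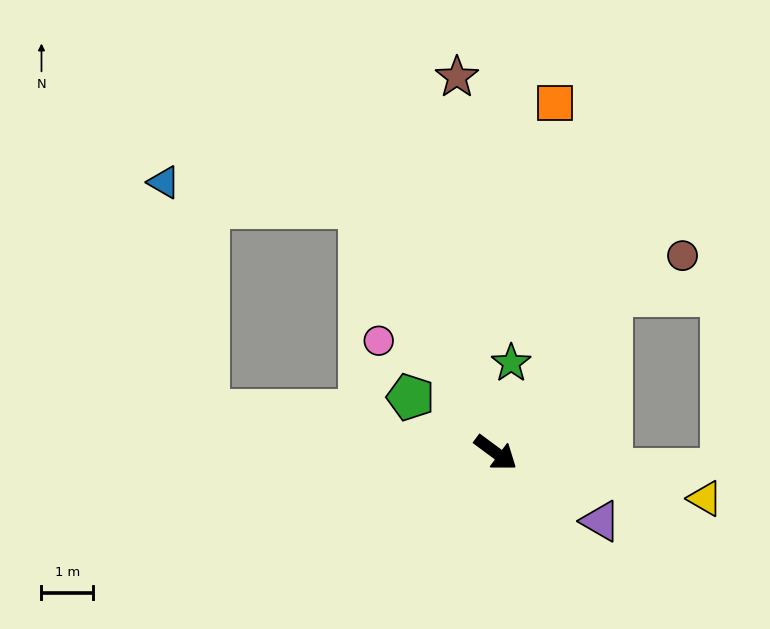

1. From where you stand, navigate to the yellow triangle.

turn left 24°, forward 4.1 m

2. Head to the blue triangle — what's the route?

blocked — turn left 155°, forward 5.4 m, then turn left 54°, forward 3.8 m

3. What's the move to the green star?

turn left 117°, forward 1.8 m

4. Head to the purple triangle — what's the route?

turn left 3°, forward 2.4 m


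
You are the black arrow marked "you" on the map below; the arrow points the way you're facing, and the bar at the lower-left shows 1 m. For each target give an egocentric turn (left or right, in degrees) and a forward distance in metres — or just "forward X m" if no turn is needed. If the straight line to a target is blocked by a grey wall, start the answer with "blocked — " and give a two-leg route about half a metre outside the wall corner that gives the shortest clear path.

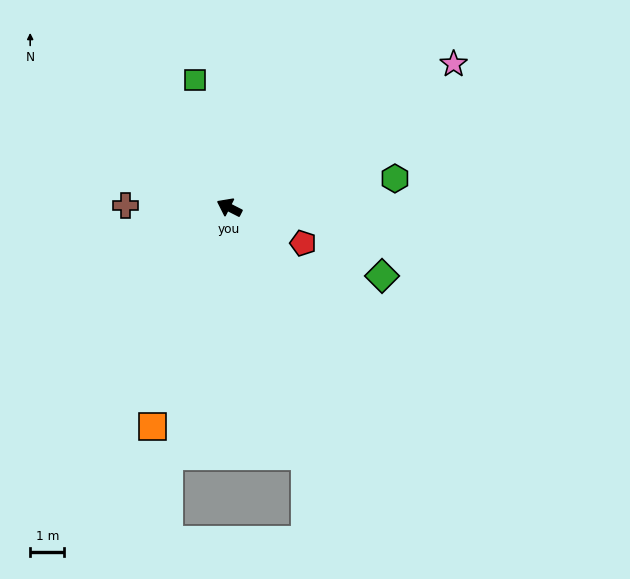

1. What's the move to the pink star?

turn right 120°, forward 7.8 m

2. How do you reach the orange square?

turn left 98°, forward 6.8 m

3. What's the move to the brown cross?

turn left 26°, forward 3.0 m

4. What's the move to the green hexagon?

turn right 143°, forward 4.9 m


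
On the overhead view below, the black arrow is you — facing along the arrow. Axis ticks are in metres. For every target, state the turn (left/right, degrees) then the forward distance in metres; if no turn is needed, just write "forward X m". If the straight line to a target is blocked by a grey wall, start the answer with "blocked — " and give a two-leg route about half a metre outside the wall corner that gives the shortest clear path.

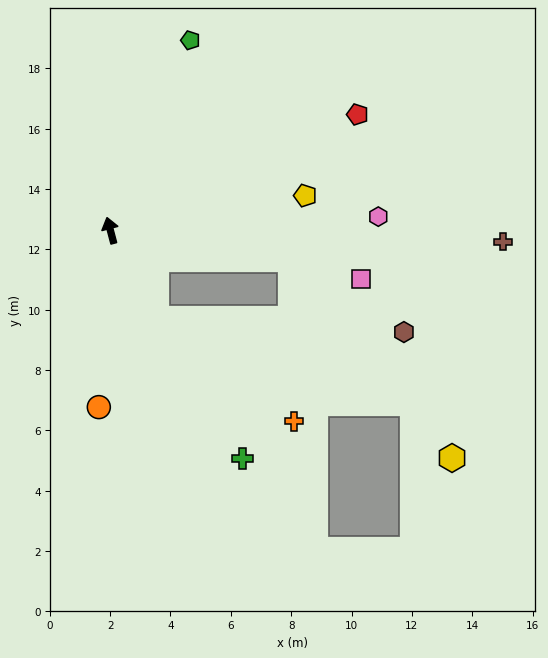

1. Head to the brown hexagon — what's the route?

blocked — turn right 114°, forward 6.0 m, then turn right 23°, forward 4.5 m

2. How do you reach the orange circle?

turn left 161°, forward 5.9 m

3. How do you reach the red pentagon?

turn right 80°, forward 9.0 m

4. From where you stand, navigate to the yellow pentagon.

turn right 95°, forward 6.6 m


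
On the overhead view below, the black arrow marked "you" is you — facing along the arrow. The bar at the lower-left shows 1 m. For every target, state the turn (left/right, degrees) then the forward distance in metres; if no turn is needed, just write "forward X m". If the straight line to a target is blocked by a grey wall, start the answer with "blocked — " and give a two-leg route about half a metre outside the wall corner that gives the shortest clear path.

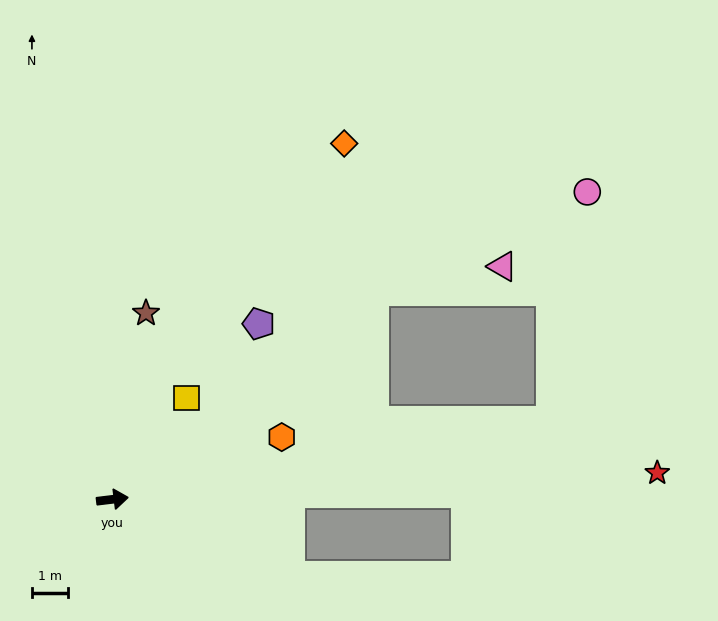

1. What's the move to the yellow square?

turn left 47°, forward 3.4 m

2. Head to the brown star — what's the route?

turn left 73°, forward 5.2 m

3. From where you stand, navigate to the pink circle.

blocked — turn left 32°, forward 9.2 m, then turn right 14°, forward 6.4 m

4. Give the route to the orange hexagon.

turn left 13°, forward 4.9 m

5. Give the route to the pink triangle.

blocked — turn left 32°, forward 9.2 m, then turn right 28°, forward 3.6 m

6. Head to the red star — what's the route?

turn right 4°, forward 15.0 m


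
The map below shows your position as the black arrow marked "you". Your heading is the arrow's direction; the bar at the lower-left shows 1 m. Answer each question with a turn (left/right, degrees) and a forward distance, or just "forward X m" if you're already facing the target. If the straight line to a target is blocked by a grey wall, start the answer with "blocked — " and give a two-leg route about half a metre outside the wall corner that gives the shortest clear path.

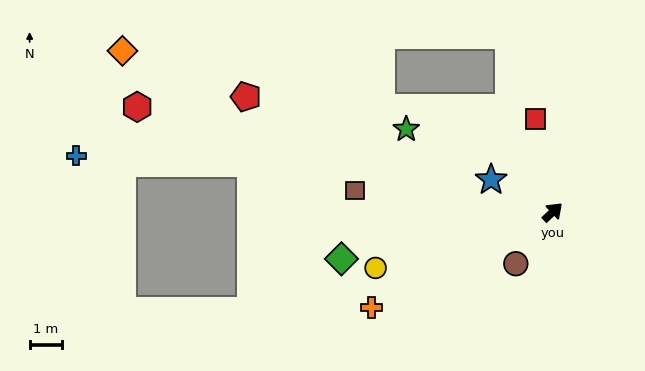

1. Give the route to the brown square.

turn left 131°, forward 6.2 m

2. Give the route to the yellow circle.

turn left 154°, forward 5.8 m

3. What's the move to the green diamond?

turn left 149°, forward 6.8 m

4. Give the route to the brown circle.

turn right 169°, forward 2.0 m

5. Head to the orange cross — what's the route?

turn left 164°, forward 6.4 m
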